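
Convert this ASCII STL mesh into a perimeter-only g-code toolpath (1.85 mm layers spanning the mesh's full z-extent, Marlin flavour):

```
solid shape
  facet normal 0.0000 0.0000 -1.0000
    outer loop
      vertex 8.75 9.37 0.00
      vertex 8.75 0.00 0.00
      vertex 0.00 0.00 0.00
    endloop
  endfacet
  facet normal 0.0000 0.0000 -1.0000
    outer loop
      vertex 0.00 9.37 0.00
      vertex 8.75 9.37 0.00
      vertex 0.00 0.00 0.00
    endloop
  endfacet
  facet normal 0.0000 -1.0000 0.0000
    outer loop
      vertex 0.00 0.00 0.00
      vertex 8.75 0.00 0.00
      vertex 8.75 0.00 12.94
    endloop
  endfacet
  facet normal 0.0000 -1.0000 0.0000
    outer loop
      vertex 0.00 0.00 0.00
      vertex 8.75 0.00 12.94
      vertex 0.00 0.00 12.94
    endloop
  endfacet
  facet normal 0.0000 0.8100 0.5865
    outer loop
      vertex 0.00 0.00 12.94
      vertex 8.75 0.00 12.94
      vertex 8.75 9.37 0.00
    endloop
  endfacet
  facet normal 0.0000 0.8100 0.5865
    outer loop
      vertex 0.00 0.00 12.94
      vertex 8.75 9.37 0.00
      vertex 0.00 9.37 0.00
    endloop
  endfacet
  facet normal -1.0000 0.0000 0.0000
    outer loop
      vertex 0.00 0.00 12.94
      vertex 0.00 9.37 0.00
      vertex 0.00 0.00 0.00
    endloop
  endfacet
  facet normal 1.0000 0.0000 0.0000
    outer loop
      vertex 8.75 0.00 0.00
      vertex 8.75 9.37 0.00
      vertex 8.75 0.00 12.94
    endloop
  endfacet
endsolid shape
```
; perimeter-only toolpath
G21 ; units = mm
G90 ; absolute positioning
G28 ; home
; layer 1
G0 Z1.85
G0 X0.00 Y0.00
G1 X8.75 Y0.00
G1 X8.75 Y8.03
G1 X0.00 Y8.03
G1 X0.00 Y0.00
; layer 2
G0 Z3.70
G0 X0.00 Y0.00
G1 X8.75 Y0.00
G1 X8.75 Y6.69
G1 X0.00 Y6.69
G1 X0.00 Y0.00
; layer 3
G0 Z5.55
G0 X0.00 Y0.00
G1 X8.75 Y0.00
G1 X8.75 Y5.35
G1 X0.00 Y5.35
G1 X0.00 Y0.00
; layer 4
G0 Z7.39
G0 X0.00 Y0.00
G1 X8.75 Y0.00
G1 X8.75 Y4.02
G1 X0.00 Y4.02
G1 X0.00 Y0.00
; layer 5
G0 Z9.24
G0 X0.00 Y0.00
G1 X8.75 Y0.00
G1 X8.75 Y2.68
G1 X0.00 Y2.68
G1 X0.00 Y0.00
; layer 6
G0 Z11.09
G0 X0.00 Y0.00
G1 X8.75 Y0.00
G1 X8.75 Y1.34
G1 X0.00 Y1.34
G1 X0.00 Y0.00
M2 ; end

The solid is a wedge (ramp): 8.75 × 9.37 mm base, rising to 12.9 mm along the y=0 edge and sloping linearly to z=0 at y=9.37. Slicing at Δz = 1.85 mm — 7 equal slices spanning the solid's height, so layer i sits at z = i·h/7 — gives 6 non-empty perimeters. Each is a 4-segment closed polygon; G0 lifts to the layer z and rapids to the start vertex, then G1 traces the edges. The cross-section shrinks linearly with z (the slice at the apex is degenerate and omitted).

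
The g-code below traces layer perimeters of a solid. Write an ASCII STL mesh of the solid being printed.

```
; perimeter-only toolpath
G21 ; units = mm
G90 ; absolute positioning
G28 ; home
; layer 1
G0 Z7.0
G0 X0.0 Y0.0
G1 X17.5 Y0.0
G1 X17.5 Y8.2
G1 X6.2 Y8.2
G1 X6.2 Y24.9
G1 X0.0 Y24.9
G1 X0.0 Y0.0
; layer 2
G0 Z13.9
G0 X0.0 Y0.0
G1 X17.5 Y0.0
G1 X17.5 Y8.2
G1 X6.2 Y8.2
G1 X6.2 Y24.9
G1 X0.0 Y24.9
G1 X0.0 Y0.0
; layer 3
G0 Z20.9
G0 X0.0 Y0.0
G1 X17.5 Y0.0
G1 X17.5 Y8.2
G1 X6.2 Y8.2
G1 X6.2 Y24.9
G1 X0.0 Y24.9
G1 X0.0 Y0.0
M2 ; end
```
solid part
  facet normal 0.0000 0.0000 -1.0000
    outer loop
      vertex 17.5 8.2 0.0
      vertex 17.5 0.0 0.0
      vertex 0.0 0.0 0.0
    endloop
  endfacet
  facet normal 0.0000 0.0000 -1.0000
    outer loop
      vertex 6.2 8.2 0.0
      vertex 17.5 8.2 0.0
      vertex 0.0 0.0 0.0
    endloop
  endfacet
  facet normal 0.0000 0.0000 -1.0000
    outer loop
      vertex 6.2 24.9 0.0
      vertex 6.2 8.2 0.0
      vertex 0.0 0.0 0.0
    endloop
  endfacet
  facet normal 0.0000 0.0000 -1.0000
    outer loop
      vertex 0.0 24.9 0.0
      vertex 6.2 24.9 0.0
      vertex 0.0 0.0 0.0
    endloop
  endfacet
  facet normal 0.0000 0.0000 1.0000
    outer loop
      vertex 0.0 0.0 20.9
      vertex 17.5 0.0 20.9
      vertex 17.5 8.2 20.9
    endloop
  endfacet
  facet normal 0.0000 0.0000 1.0000
    outer loop
      vertex 0.0 0.0 20.9
      vertex 17.5 8.2 20.9
      vertex 6.2 8.2 20.9
    endloop
  endfacet
  facet normal 0.0000 0.0000 1.0000
    outer loop
      vertex 0.0 0.0 20.9
      vertex 6.2 8.2 20.9
      vertex 6.2 24.9 20.9
    endloop
  endfacet
  facet normal 0.0000 0.0000 1.0000
    outer loop
      vertex 0.0 0.0 20.9
      vertex 6.2 24.9 20.9
      vertex 0.0 24.9 20.9
    endloop
  endfacet
  facet normal 0.0000 -1.0000 0.0000
    outer loop
      vertex 0.0 0.0 0.0
      vertex 17.5 0.0 0.0
      vertex 17.5 0.0 20.9
    endloop
  endfacet
  facet normal 0.0000 -1.0000 0.0000
    outer loop
      vertex 0.0 0.0 0.0
      vertex 17.5 0.0 20.9
      vertex 0.0 0.0 20.9
    endloop
  endfacet
  facet normal 1.0000 0.0000 0.0000
    outer loop
      vertex 17.5 0.0 0.0
      vertex 17.5 8.2 0.0
      vertex 17.5 8.2 20.9
    endloop
  endfacet
  facet normal 1.0000 0.0000 0.0000
    outer loop
      vertex 17.5 0.0 0.0
      vertex 17.5 8.2 20.9
      vertex 17.5 0.0 20.9
    endloop
  endfacet
  facet normal 0.0000 1.0000 0.0000
    outer loop
      vertex 17.5 8.2 0.0
      vertex 6.2 8.2 0.0
      vertex 6.2 8.2 20.9
    endloop
  endfacet
  facet normal 0.0000 1.0000 0.0000
    outer loop
      vertex 17.5 8.2 0.0
      vertex 6.2 8.2 20.9
      vertex 17.5 8.2 20.9
    endloop
  endfacet
  facet normal 1.0000 0.0000 0.0000
    outer loop
      vertex 6.2 8.2 0.0
      vertex 6.2 24.9 0.0
      vertex 6.2 24.9 20.9
    endloop
  endfacet
  facet normal 1.0000 0.0000 0.0000
    outer loop
      vertex 6.2 8.2 0.0
      vertex 6.2 24.9 20.9
      vertex 6.2 8.2 20.9
    endloop
  endfacet
  facet normal 0.0000 1.0000 0.0000
    outer loop
      vertex 6.2 24.9 0.0
      vertex 0.0 24.9 0.0
      vertex 0.0 24.9 20.9
    endloop
  endfacet
  facet normal 0.0000 1.0000 0.0000
    outer loop
      vertex 6.2 24.9 0.0
      vertex 0.0 24.9 20.9
      vertex 6.2 24.9 20.9
    endloop
  endfacet
  facet normal -1.0000 0.0000 0.0000
    outer loop
      vertex 0.0 24.9 0.0
      vertex 0.0 0.0 0.0
      vertex 0.0 0.0 20.9
    endloop
  endfacet
  facet normal -1.0000 0.0000 0.0000
    outer loop
      vertex 0.0 24.9 0.0
      vertex 0.0 0.0 20.9
      vertex 0.0 24.9 20.9
    endloop
  endfacet
endsolid part

The G0 Z moves step by Δz≈7.0 mm. Every layer's G1 loop is the same polygon, so the solid is a straight extrusion of it from z=0 to z≈20.9. Closing with flat bottom and top caps and triangulating gives 20 facets — an L-shaped prism: outer 17.5 × 24.9 mm, arm thicknesses ≈ 8.2 mm (horizontal) and 6.2 mm (vertical), extruded 20.9 mm in z.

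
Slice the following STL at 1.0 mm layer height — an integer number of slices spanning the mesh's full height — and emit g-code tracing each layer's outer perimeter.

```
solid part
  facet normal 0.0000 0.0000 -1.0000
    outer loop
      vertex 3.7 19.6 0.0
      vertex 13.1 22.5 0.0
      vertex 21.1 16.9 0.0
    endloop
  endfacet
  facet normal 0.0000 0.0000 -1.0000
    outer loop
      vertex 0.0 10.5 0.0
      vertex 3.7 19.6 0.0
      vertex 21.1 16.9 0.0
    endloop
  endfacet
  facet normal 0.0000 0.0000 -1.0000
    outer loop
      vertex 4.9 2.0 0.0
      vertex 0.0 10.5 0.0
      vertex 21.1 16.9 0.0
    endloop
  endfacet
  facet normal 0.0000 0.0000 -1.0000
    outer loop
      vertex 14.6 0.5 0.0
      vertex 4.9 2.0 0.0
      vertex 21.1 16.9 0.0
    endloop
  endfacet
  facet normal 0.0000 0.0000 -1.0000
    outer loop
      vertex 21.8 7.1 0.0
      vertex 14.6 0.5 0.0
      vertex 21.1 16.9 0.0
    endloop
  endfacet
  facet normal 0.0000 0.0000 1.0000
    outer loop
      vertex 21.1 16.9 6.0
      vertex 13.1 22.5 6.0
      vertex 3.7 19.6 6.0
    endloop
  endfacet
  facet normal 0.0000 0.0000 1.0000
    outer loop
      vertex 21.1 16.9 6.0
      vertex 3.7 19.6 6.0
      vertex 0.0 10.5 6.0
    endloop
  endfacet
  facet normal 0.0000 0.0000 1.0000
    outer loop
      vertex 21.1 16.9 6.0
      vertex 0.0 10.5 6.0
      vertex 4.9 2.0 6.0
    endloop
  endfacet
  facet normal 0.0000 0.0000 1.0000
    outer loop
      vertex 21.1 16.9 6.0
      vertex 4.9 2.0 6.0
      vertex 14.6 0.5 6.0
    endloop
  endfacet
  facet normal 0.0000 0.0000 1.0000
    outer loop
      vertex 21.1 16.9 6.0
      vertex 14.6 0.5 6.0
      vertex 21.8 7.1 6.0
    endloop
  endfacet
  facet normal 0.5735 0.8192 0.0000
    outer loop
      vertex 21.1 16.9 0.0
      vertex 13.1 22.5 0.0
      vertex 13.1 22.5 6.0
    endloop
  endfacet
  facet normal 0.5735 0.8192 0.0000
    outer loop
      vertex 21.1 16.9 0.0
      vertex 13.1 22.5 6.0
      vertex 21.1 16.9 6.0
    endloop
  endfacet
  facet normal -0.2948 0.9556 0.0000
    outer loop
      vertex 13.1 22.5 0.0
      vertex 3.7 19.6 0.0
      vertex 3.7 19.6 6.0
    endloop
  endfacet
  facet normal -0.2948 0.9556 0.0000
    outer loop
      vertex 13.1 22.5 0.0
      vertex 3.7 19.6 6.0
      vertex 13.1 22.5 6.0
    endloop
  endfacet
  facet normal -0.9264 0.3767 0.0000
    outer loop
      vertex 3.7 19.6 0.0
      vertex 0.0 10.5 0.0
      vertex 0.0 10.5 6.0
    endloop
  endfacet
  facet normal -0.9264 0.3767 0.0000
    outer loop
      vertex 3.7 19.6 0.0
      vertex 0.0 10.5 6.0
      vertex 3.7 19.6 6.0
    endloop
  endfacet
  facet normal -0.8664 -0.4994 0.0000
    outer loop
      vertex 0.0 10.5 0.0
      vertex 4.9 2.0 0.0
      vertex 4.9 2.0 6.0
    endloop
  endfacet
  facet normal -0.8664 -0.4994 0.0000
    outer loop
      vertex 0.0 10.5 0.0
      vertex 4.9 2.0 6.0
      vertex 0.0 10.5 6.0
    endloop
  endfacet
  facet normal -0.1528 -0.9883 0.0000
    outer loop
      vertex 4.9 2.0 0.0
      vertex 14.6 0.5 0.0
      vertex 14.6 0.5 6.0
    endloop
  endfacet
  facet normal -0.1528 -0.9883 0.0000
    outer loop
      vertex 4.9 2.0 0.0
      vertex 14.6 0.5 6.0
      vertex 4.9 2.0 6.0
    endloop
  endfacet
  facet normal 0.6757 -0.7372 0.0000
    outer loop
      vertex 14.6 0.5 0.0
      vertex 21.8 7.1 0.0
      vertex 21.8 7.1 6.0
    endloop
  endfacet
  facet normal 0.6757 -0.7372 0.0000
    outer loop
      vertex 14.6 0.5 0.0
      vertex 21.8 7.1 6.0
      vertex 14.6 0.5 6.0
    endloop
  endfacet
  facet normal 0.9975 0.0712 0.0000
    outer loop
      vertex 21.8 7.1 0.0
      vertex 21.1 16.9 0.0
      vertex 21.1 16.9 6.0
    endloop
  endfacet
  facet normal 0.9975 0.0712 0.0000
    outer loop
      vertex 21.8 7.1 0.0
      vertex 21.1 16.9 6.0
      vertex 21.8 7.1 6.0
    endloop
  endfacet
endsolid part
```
; perimeter-only toolpath
G21 ; units = mm
G90 ; absolute positioning
G28 ; home
; layer 1
G0 Z1.0
G0 X21.1 Y16.9
G1 X13.1 Y22.5
G1 X3.7 Y19.6
G1 X0.0 Y10.5
G1 X4.9 Y2.0
G1 X14.6 Y0.5
G1 X21.8 Y7.1
G1 X21.1 Y16.9
; layer 2
G0 Z2.0
G0 X21.1 Y16.9
G1 X13.1 Y22.5
G1 X3.7 Y19.6
G1 X0.0 Y10.5
G1 X4.9 Y2.0
G1 X14.6 Y0.5
G1 X21.8 Y7.1
G1 X21.1 Y16.9
; layer 3
G0 Z3.0
G0 X21.1 Y16.9
G1 X13.1 Y22.5
G1 X3.7 Y19.6
G1 X0.0 Y10.5
G1 X4.9 Y2.0
G1 X14.6 Y0.5
G1 X21.8 Y7.1
G1 X21.1 Y16.9
; layer 4
G0 Z4.0
G0 X21.1 Y16.9
G1 X13.1 Y22.5
G1 X3.7 Y19.6
G1 X0.0 Y10.5
G1 X4.9 Y2.0
G1 X14.6 Y0.5
G1 X21.8 Y7.1
G1 X21.1 Y16.9
; layer 5
G0 Z5.0
G0 X21.1 Y16.9
G1 X13.1 Y22.5
G1 X3.7 Y19.6
G1 X0.0 Y10.5
G1 X4.9 Y2.0
G1 X14.6 Y0.5
G1 X21.8 Y7.1
G1 X21.1 Y16.9
; layer 6
G0 Z6.0
G0 X21.1 Y16.9
G1 X13.1 Y22.5
G1 X3.7 Y19.6
G1 X0.0 Y10.5
G1 X4.9 Y2.0
G1 X14.6 Y0.5
G1 X21.8 Y7.1
G1 X21.1 Y16.9
M2 ; end

The solid is a regular 7-sided prism (a cylinder approximated with 7 flat sides), circumscribed radius ≈ 11.3 mm, height ≈ 6 mm. Slicing at Δz = 1.0 mm — 6 equal slices spanning the solid's height, so layer i sits at z = i·h/6 — gives 6 non-empty perimeters. Each is a 7-segment closed polygon; G0 lifts to the layer z and rapids to the start vertex, then G1 traces the edges.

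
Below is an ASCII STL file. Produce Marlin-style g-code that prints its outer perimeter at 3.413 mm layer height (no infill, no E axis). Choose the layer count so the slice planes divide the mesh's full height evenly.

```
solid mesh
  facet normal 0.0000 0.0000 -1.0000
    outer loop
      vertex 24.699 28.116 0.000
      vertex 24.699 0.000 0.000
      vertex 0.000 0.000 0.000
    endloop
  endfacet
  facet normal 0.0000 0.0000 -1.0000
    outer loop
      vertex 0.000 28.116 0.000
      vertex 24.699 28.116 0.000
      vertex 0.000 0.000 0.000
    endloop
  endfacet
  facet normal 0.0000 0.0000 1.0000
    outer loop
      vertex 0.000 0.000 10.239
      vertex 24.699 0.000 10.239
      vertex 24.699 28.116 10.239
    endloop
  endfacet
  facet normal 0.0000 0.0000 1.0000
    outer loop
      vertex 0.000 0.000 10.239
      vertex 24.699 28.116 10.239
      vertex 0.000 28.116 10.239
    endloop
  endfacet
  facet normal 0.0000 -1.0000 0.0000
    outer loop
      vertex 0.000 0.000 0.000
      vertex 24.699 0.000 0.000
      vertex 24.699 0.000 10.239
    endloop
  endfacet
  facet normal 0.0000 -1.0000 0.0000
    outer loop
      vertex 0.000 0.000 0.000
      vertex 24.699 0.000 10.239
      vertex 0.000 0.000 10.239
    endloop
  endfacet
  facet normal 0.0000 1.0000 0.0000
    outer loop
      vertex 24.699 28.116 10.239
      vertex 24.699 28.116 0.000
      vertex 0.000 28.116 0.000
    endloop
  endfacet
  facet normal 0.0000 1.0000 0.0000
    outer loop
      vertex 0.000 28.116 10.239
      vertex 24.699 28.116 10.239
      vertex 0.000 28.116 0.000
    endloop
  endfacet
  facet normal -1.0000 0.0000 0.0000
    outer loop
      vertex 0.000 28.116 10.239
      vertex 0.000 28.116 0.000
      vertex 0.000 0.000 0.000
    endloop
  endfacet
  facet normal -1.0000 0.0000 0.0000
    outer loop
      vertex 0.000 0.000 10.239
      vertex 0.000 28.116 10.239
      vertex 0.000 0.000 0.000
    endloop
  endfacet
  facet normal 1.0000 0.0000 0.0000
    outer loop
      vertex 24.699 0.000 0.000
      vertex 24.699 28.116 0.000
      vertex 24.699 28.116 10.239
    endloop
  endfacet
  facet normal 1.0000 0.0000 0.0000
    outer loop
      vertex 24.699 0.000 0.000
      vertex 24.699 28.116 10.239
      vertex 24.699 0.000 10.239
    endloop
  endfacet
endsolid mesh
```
; perimeter-only toolpath
G21 ; units = mm
G90 ; absolute positioning
G28 ; home
; layer 1
G0 Z3.413
G0 X0.000 Y0.000
G1 X24.699 Y0.000
G1 X24.699 Y28.116
G1 X0.000 Y28.116
G1 X0.000 Y0.000
; layer 2
G0 Z6.826
G0 X0.000 Y0.000
G1 X24.699 Y0.000
G1 X24.699 Y28.116
G1 X0.000 Y28.116
G1 X0.000 Y0.000
; layer 3
G0 Z10.239
G0 X0.000 Y0.000
G1 X24.699 Y0.000
G1 X24.699 Y28.116
G1 X0.000 Y28.116
G1 X0.000 Y0.000
M2 ; end

The solid is a rectangular box, roughly 24.7 × 28.1 mm footprint and 10.2 mm tall. Slicing at Δz = 3.413 mm — 3 equal slices spanning the solid's height, so layer i sits at z = i·h/3 — gives 3 non-empty perimeters. Each is a 4-segment closed polygon; G0 lifts to the layer z and rapids to the start vertex, then G1 traces the edges.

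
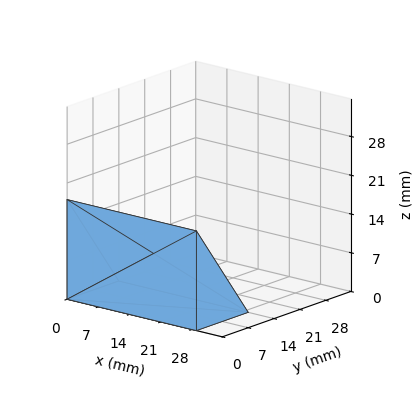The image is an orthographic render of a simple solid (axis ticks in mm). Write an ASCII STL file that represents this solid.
Reading the render: the shape is a wedge (ramp): 29 × 14 mm base, rising to 18 mm along the y=0 edge and sloping linearly to z=0 at y=14 (dimensions read to the nearest mm from the axis ticks). For the STL, each face is triangulated and given an outward normal.

solid part
  facet normal 0.0000 0.0000 -1.0000
    outer loop
      vertex 29.0 14.0 0.0
      vertex 29.0 0.0 0.0
      vertex 0.0 0.0 0.0
    endloop
  endfacet
  facet normal 0.0000 0.0000 -1.0000
    outer loop
      vertex 0.0 14.0 0.0
      vertex 29.0 14.0 0.0
      vertex 0.0 0.0 0.0
    endloop
  endfacet
  facet normal 0.0000 -1.0000 0.0000
    outer loop
      vertex 0.0 0.0 0.0
      vertex 29.0 0.0 0.0
      vertex 29.0 0.0 18.0
    endloop
  endfacet
  facet normal 0.0000 -1.0000 0.0000
    outer loop
      vertex 0.0 0.0 0.0
      vertex 29.0 0.0 18.0
      vertex 0.0 0.0 18.0
    endloop
  endfacet
  facet normal 0.0000 0.7894 0.6139
    outer loop
      vertex 0.0 0.0 18.0
      vertex 29.0 0.0 18.0
      vertex 29.0 14.0 0.0
    endloop
  endfacet
  facet normal 0.0000 0.7894 0.6139
    outer loop
      vertex 0.0 0.0 18.0
      vertex 29.0 14.0 0.0
      vertex 0.0 14.0 0.0
    endloop
  endfacet
  facet normal -1.0000 0.0000 0.0000
    outer loop
      vertex 0.0 0.0 18.0
      vertex 0.0 14.0 0.0
      vertex 0.0 0.0 0.0
    endloop
  endfacet
  facet normal 1.0000 0.0000 0.0000
    outer loop
      vertex 29.0 0.0 0.0
      vertex 29.0 14.0 0.0
      vertex 29.0 0.0 18.0
    endloop
  endfacet
endsolid part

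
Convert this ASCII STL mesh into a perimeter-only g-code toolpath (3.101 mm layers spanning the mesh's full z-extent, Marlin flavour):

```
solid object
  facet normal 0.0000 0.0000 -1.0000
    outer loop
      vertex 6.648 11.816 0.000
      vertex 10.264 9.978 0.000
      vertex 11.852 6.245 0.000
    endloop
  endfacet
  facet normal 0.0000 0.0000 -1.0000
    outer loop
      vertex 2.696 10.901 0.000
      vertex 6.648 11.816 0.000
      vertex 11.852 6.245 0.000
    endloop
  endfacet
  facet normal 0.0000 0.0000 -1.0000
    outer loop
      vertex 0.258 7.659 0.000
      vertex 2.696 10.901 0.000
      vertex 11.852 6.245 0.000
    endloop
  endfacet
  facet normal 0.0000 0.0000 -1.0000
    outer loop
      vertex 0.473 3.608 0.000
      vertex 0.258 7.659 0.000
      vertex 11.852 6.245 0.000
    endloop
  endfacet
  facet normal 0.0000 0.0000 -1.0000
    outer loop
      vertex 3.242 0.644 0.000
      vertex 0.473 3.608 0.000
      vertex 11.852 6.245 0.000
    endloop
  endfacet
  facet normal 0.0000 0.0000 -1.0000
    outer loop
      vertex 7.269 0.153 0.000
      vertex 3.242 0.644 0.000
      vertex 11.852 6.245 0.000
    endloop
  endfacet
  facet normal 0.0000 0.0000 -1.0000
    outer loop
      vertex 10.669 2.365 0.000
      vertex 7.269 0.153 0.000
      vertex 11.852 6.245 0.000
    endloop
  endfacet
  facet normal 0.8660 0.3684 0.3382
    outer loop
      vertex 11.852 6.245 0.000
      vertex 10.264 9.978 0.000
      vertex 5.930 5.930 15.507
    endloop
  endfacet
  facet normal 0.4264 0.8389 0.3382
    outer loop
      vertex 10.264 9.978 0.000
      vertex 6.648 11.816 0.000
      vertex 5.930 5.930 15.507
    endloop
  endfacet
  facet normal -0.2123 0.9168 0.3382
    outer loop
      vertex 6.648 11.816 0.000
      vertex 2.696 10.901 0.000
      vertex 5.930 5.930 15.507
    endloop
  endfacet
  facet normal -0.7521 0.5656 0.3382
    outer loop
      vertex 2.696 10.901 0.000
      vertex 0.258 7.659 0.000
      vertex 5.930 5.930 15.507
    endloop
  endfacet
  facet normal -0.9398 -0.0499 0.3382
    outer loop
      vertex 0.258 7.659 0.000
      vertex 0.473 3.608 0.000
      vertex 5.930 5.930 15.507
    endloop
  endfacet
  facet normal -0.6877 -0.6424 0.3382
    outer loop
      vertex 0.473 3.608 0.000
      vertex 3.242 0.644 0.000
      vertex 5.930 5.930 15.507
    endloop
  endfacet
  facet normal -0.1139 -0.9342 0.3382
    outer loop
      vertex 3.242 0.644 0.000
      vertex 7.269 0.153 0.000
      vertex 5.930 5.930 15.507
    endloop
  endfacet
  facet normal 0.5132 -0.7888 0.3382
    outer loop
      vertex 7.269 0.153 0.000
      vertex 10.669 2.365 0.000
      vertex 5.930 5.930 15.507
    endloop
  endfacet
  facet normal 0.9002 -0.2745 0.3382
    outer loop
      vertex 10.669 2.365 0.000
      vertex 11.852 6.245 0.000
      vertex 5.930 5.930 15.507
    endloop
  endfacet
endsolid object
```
; perimeter-only toolpath
G21 ; units = mm
G90 ; absolute positioning
G28 ; home
; layer 1
G0 Z3.101
G0 X10.668 Y6.182
G1 X9.397 Y9.168
G1 X6.504 Y10.639
G1 X3.343 Y9.907
G1 X1.392 Y7.313
G1 X1.564 Y4.072
G1 X3.780 Y1.701
G1 X7.001 Y1.308
G1 X9.721 Y3.078
G1 X10.668 Y6.182
; layer 2
G0 Z6.203
G0 X9.483 Y6.119
G1 X8.530 Y8.359
G1 X6.361 Y9.462
G1 X3.990 Y8.913
G1 X2.527 Y6.967
G1 X2.656 Y4.537
G1 X4.317 Y2.758
G1 X6.733 Y2.464
G1 X8.773 Y3.791
G1 X9.483 Y6.119
; layer 3
G0 Z9.304
G0 X8.299 Y6.056
G1 X7.664 Y7.549
G1 X6.217 Y8.284
G1 X4.636 Y7.918
G1 X3.661 Y6.622
G1 X3.747 Y5.001
G1 X4.855 Y3.816
G1 X6.466 Y3.619
G1 X7.826 Y4.504
G1 X8.299 Y6.056
; layer 4
G0 Z12.406
G0 X7.114 Y5.993
G1 X6.797 Y6.740
G1 X6.074 Y7.107
G1 X5.283 Y6.924
G1 X4.796 Y6.276
G1 X4.839 Y5.466
G1 X5.392 Y4.873
G1 X6.198 Y4.775
G1 X6.878 Y5.217
G1 X7.114 Y5.993
M2 ; end

The solid is a regular 9-sided pyramid, base circumscribed radius ≈ 5.93 mm, apex at z ≈ 15.5 mm. Slicing at Δz = 3.101 mm — 5 equal slices spanning the solid's height, so layer i sits at z = i·h/5 — gives 4 non-empty perimeters. Each is a 9-segment closed polygon; G0 lifts to the layer z and rapids to the start vertex, then G1 traces the edges. The cross-section shrinks linearly with z (the slice at the apex is degenerate and omitted).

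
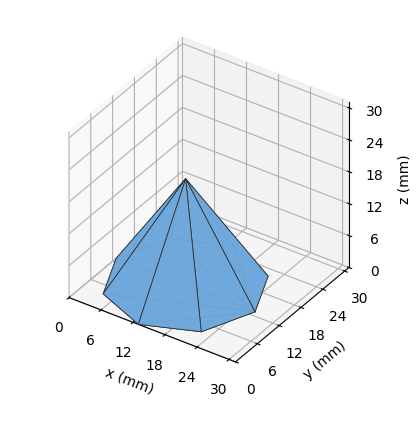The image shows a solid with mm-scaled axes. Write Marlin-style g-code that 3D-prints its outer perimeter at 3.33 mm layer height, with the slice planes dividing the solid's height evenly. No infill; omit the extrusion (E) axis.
Reading the render: the shape is a regular 8-sided pyramid, base circumscribed radius ≈ 13 mm, apex at z ≈ 20 mm (dimensions read to the nearest mm from the axis ticks). For the g-code, the solid's height is divided into equal slices at the stated Δz and each level perimeter traced with G1 moves after a G0 lift.

; perimeter-only toolpath
G21 ; units = mm
G90 ; absolute positioning
G28 ; home
; layer 1
G0 Z3.33
G0 X23.83 Y13.00
G1 X20.66 Y20.66
G1 X13.00 Y23.83
G1 X5.34 Y20.66
G1 X2.17 Y13.00
G1 X5.34 Y5.34
G1 X13.00 Y2.17
G1 X20.66 Y5.34
G1 X23.83 Y13.00
; layer 2
G0 Z6.67
G0 X21.67 Y13.00
G1 X19.13 Y19.13
G1 X13.00 Y21.67
G1 X6.87 Y19.13
G1 X4.33 Y13.00
G1 X6.87 Y6.87
G1 X13.00 Y4.33
G1 X19.13 Y6.87
G1 X21.67 Y13.00
; layer 3
G0 Z10.00
G0 X19.50 Y13.00
G1 X17.59 Y17.59
G1 X13.00 Y19.50
G1 X8.40 Y17.59
G1 X6.50 Y13.00
G1 X8.40 Y8.40
G1 X13.00 Y6.50
G1 X17.59 Y8.40
G1 X19.50 Y13.00
; layer 4
G0 Z13.33
G0 X17.33 Y13.00
G1 X16.06 Y16.06
G1 X13.00 Y17.33
G1 X9.94 Y16.06
G1 X8.67 Y13.00
G1 X9.94 Y9.94
G1 X13.00 Y8.67
G1 X16.06 Y9.94
G1 X17.33 Y13.00
; layer 5
G0 Z16.67
G0 X15.17 Y13.00
G1 X14.53 Y14.53
G1 X13.00 Y15.17
G1 X11.47 Y14.53
G1 X10.83 Y13.00
G1 X11.47 Y11.47
G1 X13.00 Y10.83
G1 X14.53 Y11.47
G1 X15.17 Y13.00
M2 ; end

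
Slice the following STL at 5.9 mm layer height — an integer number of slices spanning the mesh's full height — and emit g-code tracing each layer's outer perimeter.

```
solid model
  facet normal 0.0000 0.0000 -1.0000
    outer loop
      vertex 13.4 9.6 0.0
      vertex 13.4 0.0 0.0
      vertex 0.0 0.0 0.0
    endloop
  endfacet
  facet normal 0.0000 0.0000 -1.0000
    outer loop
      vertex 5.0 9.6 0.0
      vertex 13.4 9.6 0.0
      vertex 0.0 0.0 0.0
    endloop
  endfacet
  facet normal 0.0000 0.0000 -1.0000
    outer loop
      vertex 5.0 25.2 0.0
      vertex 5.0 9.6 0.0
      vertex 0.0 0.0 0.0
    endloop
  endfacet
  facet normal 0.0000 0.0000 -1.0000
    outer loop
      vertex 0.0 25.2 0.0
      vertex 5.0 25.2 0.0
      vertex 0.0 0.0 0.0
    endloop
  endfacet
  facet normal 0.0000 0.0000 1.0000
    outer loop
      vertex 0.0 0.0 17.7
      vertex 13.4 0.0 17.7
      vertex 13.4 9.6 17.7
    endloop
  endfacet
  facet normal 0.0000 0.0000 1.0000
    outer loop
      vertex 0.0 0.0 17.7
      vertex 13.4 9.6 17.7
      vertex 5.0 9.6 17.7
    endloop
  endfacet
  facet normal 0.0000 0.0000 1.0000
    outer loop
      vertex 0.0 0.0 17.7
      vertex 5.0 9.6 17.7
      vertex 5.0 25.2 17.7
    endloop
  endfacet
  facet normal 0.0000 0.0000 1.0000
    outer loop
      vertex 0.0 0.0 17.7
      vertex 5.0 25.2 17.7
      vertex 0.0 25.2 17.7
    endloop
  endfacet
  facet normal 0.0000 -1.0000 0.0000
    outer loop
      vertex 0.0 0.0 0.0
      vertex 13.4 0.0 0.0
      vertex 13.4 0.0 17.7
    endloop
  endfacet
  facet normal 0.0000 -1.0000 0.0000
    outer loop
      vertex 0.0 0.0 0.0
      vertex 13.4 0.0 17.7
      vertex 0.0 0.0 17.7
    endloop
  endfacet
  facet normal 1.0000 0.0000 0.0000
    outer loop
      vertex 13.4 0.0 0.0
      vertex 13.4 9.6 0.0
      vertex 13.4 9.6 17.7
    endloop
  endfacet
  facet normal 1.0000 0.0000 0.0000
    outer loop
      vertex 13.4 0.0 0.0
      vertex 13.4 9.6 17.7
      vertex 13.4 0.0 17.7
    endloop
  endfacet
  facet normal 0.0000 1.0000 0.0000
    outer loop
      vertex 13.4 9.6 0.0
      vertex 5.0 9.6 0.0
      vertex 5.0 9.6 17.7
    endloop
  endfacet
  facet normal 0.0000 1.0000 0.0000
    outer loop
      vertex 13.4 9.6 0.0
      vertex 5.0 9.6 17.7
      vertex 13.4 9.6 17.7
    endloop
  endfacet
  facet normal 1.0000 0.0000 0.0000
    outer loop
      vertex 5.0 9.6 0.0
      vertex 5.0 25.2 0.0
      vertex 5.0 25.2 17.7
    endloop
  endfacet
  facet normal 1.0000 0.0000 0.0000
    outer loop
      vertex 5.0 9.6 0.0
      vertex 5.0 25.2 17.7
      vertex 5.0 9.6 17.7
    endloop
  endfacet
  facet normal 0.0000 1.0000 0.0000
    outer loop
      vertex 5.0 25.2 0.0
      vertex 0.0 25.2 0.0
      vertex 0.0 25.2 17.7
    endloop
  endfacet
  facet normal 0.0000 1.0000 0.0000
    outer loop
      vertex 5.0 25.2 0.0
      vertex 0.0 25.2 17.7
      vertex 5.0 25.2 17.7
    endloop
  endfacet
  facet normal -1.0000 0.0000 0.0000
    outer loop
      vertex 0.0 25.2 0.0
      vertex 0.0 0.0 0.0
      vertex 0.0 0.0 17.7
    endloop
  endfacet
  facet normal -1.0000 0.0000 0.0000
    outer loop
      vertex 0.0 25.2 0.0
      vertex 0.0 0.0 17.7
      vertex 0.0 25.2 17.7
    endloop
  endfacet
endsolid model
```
; perimeter-only toolpath
G21 ; units = mm
G90 ; absolute positioning
G28 ; home
; layer 1
G0 Z5.9
G0 X0.0 Y0.0
G1 X13.4 Y0.0
G1 X13.4 Y9.6
G1 X5.0 Y9.6
G1 X5.0 Y25.2
G1 X0.0 Y25.2
G1 X0.0 Y0.0
; layer 2
G0 Z11.8
G0 X0.0 Y0.0
G1 X13.4 Y0.0
G1 X13.4 Y9.6
G1 X5.0 Y9.6
G1 X5.0 Y25.2
G1 X0.0 Y25.2
G1 X0.0 Y0.0
; layer 3
G0 Z17.7
G0 X0.0 Y0.0
G1 X13.4 Y0.0
G1 X13.4 Y9.6
G1 X5.0 Y9.6
G1 X5.0 Y25.2
G1 X0.0 Y25.2
G1 X0.0 Y0.0
M2 ; end

The solid is an L-shaped prism: outer 13.4 × 25.2 mm, arm thicknesses ≈ 9.6 mm (horizontal) and 5 mm (vertical), extruded 17.7 mm in z. Slicing at Δz = 5.9 mm — 3 equal slices spanning the solid's height, so layer i sits at z = i·h/3 — gives 3 non-empty perimeters. Each is a 6-segment closed polygon; G0 lifts to the layer z and rapids to the start vertex, then G1 traces the edges.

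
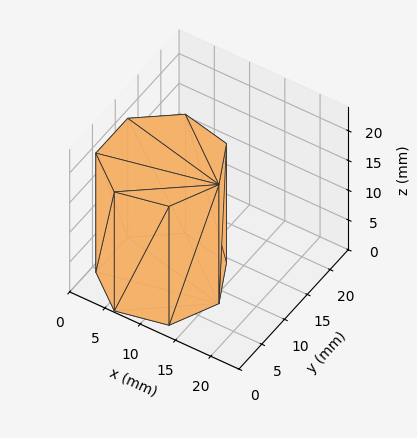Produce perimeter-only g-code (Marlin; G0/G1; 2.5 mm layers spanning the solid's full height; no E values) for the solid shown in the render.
Reading the render: the shape is a regular 7-sided prism (a cylinder approximated with 7 flat sides), circumscribed radius ≈ 8 mm, height ≈ 20 mm (dimensions read to the nearest mm from the axis ticks). For the g-code, the solid's height is divided into equal slices at the stated Δz and each level perimeter traced with G1 moves after a G0 lift.

; perimeter-only toolpath
G21 ; units = mm
G90 ; absolute positioning
G28 ; home
; layer 1
G0 Z2.5
G0 X16.0 Y8.0
G1 X13.0 Y14.3
G1 X6.2 Y15.8
G1 X0.8 Y11.5
G1 X0.8 Y4.5
G1 X6.2 Y0.2
G1 X13.0 Y1.7
G1 X16.0 Y8.0
; layer 2
G0 Z5.0
G0 X16.0 Y8.0
G1 X13.0 Y14.3
G1 X6.2 Y15.8
G1 X0.8 Y11.5
G1 X0.8 Y4.5
G1 X6.2 Y0.2
G1 X13.0 Y1.7
G1 X16.0 Y8.0
; layer 3
G0 Z7.5
G0 X16.0 Y8.0
G1 X13.0 Y14.3
G1 X6.2 Y15.8
G1 X0.8 Y11.5
G1 X0.8 Y4.5
G1 X6.2 Y0.2
G1 X13.0 Y1.7
G1 X16.0 Y8.0
; layer 4
G0 Z10.0
G0 X16.0 Y8.0
G1 X13.0 Y14.3
G1 X6.2 Y15.8
G1 X0.8 Y11.5
G1 X0.8 Y4.5
G1 X6.2 Y0.2
G1 X13.0 Y1.7
G1 X16.0 Y8.0
; layer 5
G0 Z12.5
G0 X16.0 Y8.0
G1 X13.0 Y14.3
G1 X6.2 Y15.8
G1 X0.8 Y11.5
G1 X0.8 Y4.5
G1 X6.2 Y0.2
G1 X13.0 Y1.7
G1 X16.0 Y8.0
; layer 6
G0 Z15.0
G0 X16.0 Y8.0
G1 X13.0 Y14.3
G1 X6.2 Y15.8
G1 X0.8 Y11.5
G1 X0.8 Y4.5
G1 X6.2 Y0.2
G1 X13.0 Y1.7
G1 X16.0 Y8.0
; layer 7
G0 Z17.5
G0 X16.0 Y8.0
G1 X13.0 Y14.3
G1 X6.2 Y15.8
G1 X0.8 Y11.5
G1 X0.8 Y4.5
G1 X6.2 Y0.2
G1 X13.0 Y1.7
G1 X16.0 Y8.0
; layer 8
G0 Z20.0
G0 X16.0 Y8.0
G1 X13.0 Y14.3
G1 X6.2 Y15.8
G1 X0.8 Y11.5
G1 X0.8 Y4.5
G1 X6.2 Y0.2
G1 X13.0 Y1.7
G1 X16.0 Y8.0
M2 ; end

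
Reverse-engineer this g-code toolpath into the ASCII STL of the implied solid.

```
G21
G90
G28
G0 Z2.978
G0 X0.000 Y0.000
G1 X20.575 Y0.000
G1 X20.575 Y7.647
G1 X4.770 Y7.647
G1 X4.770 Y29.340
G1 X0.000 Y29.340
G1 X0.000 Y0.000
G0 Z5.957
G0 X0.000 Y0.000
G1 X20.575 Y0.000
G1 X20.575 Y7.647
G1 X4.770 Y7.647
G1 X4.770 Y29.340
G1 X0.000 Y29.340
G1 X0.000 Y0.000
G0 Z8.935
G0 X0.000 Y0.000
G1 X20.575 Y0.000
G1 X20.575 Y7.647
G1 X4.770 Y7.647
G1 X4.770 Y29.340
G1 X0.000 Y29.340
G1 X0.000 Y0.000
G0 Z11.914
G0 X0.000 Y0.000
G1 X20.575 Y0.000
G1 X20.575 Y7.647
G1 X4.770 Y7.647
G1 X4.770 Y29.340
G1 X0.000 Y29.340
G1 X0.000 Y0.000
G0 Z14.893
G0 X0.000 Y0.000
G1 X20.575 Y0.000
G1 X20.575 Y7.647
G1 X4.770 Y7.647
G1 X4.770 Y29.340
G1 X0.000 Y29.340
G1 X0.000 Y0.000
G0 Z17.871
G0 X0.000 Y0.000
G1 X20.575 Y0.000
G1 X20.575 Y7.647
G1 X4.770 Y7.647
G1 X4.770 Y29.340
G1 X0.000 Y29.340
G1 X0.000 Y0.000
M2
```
solid part
  facet normal 0.0000 0.0000 -1.0000
    outer loop
      vertex 20.575 7.647 0.000
      vertex 20.575 0.000 0.000
      vertex 0.000 0.000 0.000
    endloop
  endfacet
  facet normal 0.0000 0.0000 -1.0000
    outer loop
      vertex 4.770 7.647 0.000
      vertex 20.575 7.647 0.000
      vertex 0.000 0.000 0.000
    endloop
  endfacet
  facet normal 0.0000 0.0000 -1.0000
    outer loop
      vertex 4.770 29.340 0.000
      vertex 4.770 7.647 0.000
      vertex 0.000 0.000 0.000
    endloop
  endfacet
  facet normal 0.0000 0.0000 -1.0000
    outer loop
      vertex 0.000 29.340 0.000
      vertex 4.770 29.340 0.000
      vertex 0.000 0.000 0.000
    endloop
  endfacet
  facet normal 0.0000 0.0000 1.0000
    outer loop
      vertex 0.000 0.000 17.871
      vertex 20.575 0.000 17.871
      vertex 20.575 7.647 17.871
    endloop
  endfacet
  facet normal 0.0000 0.0000 1.0000
    outer loop
      vertex 0.000 0.000 17.871
      vertex 20.575 7.647 17.871
      vertex 4.770 7.647 17.871
    endloop
  endfacet
  facet normal 0.0000 0.0000 1.0000
    outer loop
      vertex 0.000 0.000 17.871
      vertex 4.770 7.647 17.871
      vertex 4.770 29.340 17.871
    endloop
  endfacet
  facet normal 0.0000 0.0000 1.0000
    outer loop
      vertex 0.000 0.000 17.871
      vertex 4.770 29.340 17.871
      vertex 0.000 29.340 17.871
    endloop
  endfacet
  facet normal 0.0000 -1.0000 0.0000
    outer loop
      vertex 0.000 0.000 0.000
      vertex 20.575 0.000 0.000
      vertex 20.575 0.000 17.871
    endloop
  endfacet
  facet normal 0.0000 -1.0000 0.0000
    outer loop
      vertex 0.000 0.000 0.000
      vertex 20.575 0.000 17.871
      vertex 0.000 0.000 17.871
    endloop
  endfacet
  facet normal 1.0000 0.0000 0.0000
    outer loop
      vertex 20.575 0.000 0.000
      vertex 20.575 7.647 0.000
      vertex 20.575 7.647 17.871
    endloop
  endfacet
  facet normal 1.0000 0.0000 0.0000
    outer loop
      vertex 20.575 0.000 0.000
      vertex 20.575 7.647 17.871
      vertex 20.575 0.000 17.871
    endloop
  endfacet
  facet normal 0.0000 1.0000 0.0000
    outer loop
      vertex 20.575 7.647 0.000
      vertex 4.770 7.647 0.000
      vertex 4.770 7.647 17.871
    endloop
  endfacet
  facet normal 0.0000 1.0000 0.0000
    outer loop
      vertex 20.575 7.647 0.000
      vertex 4.770 7.647 17.871
      vertex 20.575 7.647 17.871
    endloop
  endfacet
  facet normal 1.0000 0.0000 0.0000
    outer loop
      vertex 4.770 7.647 0.000
      vertex 4.770 29.340 0.000
      vertex 4.770 29.340 17.871
    endloop
  endfacet
  facet normal 1.0000 0.0000 0.0000
    outer loop
      vertex 4.770 7.647 0.000
      vertex 4.770 29.340 17.871
      vertex 4.770 7.647 17.871
    endloop
  endfacet
  facet normal 0.0000 1.0000 0.0000
    outer loop
      vertex 4.770 29.340 0.000
      vertex 0.000 29.340 0.000
      vertex 0.000 29.340 17.871
    endloop
  endfacet
  facet normal 0.0000 1.0000 0.0000
    outer loop
      vertex 4.770 29.340 0.000
      vertex 0.000 29.340 17.871
      vertex 4.770 29.340 17.871
    endloop
  endfacet
  facet normal -1.0000 0.0000 0.0000
    outer loop
      vertex 0.000 29.340 0.000
      vertex 0.000 0.000 0.000
      vertex 0.000 0.000 17.871
    endloop
  endfacet
  facet normal -1.0000 0.0000 0.0000
    outer loop
      vertex 0.000 29.340 0.000
      vertex 0.000 0.000 17.871
      vertex 0.000 29.340 17.871
    endloop
  endfacet
endsolid part

The G0 Z moves step by Δz≈2.978 mm. Every layer's G1 loop is the same polygon, so the solid is a straight extrusion of it from z=0 to z≈17.9. Closing with flat bottom and top caps and triangulating gives 20 facets — an L-shaped prism: outer 20.6 × 29.3 mm, arm thicknesses ≈ 7.65 mm (horizontal) and 4.77 mm (vertical), extruded 17.9 mm in z.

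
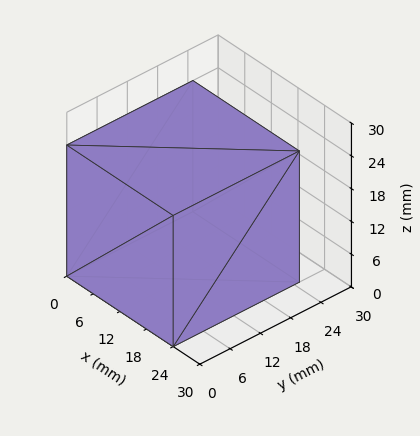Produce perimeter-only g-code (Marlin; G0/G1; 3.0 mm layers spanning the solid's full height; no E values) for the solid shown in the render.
Reading the render: the shape is a rectangular box, roughly 24 × 25 mm footprint and 24 mm tall (dimensions read to the nearest mm from the axis ticks). For the g-code, the solid's height is divided into equal slices at the stated Δz and each level perimeter traced with G1 moves after a G0 lift.

; perimeter-only toolpath
G21 ; units = mm
G90 ; absolute positioning
G28 ; home
; layer 1
G0 Z3.0
G0 X0.0 Y0.0
G1 X24.0 Y0.0
G1 X24.0 Y25.0
G1 X0.0 Y25.0
G1 X0.0 Y0.0
; layer 2
G0 Z6.0
G0 X0.0 Y0.0
G1 X24.0 Y0.0
G1 X24.0 Y25.0
G1 X0.0 Y25.0
G1 X0.0 Y0.0
; layer 3
G0 Z9.0
G0 X0.0 Y0.0
G1 X24.0 Y0.0
G1 X24.0 Y25.0
G1 X0.0 Y25.0
G1 X0.0 Y0.0
; layer 4
G0 Z12.0
G0 X0.0 Y0.0
G1 X24.0 Y0.0
G1 X24.0 Y25.0
G1 X0.0 Y25.0
G1 X0.0 Y0.0
; layer 5
G0 Z15.0
G0 X0.0 Y0.0
G1 X24.0 Y0.0
G1 X24.0 Y25.0
G1 X0.0 Y25.0
G1 X0.0 Y0.0
; layer 6
G0 Z18.0
G0 X0.0 Y0.0
G1 X24.0 Y0.0
G1 X24.0 Y25.0
G1 X0.0 Y25.0
G1 X0.0 Y0.0
; layer 7
G0 Z21.0
G0 X0.0 Y0.0
G1 X24.0 Y0.0
G1 X24.0 Y25.0
G1 X0.0 Y25.0
G1 X0.0 Y0.0
; layer 8
G0 Z24.0
G0 X0.0 Y0.0
G1 X24.0 Y0.0
G1 X24.0 Y25.0
G1 X0.0 Y25.0
G1 X0.0 Y0.0
M2 ; end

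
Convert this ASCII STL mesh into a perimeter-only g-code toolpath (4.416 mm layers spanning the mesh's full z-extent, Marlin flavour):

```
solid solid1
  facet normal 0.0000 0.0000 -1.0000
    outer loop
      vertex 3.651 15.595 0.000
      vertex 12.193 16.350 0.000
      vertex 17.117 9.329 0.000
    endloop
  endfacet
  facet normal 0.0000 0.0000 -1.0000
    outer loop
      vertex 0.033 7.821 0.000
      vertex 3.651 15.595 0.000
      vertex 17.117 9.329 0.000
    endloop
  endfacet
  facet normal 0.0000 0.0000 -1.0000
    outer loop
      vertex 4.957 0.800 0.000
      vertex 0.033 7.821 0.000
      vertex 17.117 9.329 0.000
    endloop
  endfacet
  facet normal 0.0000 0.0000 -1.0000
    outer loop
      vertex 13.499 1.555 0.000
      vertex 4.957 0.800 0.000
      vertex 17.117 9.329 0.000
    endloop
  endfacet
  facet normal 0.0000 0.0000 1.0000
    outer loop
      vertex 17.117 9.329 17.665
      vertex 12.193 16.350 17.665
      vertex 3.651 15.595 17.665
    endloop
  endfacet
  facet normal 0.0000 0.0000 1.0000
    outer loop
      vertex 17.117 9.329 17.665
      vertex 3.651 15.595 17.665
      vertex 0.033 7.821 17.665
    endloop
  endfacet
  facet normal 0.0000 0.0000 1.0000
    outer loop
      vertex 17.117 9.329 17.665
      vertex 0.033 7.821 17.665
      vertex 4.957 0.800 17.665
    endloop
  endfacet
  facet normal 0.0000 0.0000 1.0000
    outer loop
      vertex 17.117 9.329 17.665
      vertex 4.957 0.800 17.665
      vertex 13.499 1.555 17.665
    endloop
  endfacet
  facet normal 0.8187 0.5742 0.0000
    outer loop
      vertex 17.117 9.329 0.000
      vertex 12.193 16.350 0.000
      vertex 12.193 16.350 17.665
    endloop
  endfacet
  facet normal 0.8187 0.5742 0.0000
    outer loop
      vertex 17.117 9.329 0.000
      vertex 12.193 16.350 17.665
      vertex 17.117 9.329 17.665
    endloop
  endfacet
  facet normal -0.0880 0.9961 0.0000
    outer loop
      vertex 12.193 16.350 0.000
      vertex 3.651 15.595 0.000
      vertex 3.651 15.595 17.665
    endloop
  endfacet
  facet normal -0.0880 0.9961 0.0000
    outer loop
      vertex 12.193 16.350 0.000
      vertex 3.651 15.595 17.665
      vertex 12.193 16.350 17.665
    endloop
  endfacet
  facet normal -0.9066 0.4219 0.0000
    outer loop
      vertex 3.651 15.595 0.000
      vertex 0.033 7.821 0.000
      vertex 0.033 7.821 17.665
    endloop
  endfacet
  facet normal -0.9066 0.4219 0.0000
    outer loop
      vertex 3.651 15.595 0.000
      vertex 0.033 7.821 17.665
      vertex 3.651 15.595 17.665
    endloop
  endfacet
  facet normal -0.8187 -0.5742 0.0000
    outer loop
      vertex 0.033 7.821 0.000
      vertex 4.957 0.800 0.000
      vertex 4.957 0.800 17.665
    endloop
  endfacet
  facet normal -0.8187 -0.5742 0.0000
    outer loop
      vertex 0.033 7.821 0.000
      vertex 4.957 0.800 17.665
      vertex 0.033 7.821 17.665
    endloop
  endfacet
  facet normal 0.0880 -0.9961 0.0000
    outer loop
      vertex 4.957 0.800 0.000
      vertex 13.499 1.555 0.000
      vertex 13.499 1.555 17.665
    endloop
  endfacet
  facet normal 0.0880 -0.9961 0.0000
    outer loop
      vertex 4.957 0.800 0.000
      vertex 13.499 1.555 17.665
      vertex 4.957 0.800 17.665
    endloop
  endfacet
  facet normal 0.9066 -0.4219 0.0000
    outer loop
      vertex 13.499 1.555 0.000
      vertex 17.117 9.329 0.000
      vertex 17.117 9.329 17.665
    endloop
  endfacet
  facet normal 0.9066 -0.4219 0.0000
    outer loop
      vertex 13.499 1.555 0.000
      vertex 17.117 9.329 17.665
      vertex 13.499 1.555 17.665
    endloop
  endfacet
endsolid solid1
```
; perimeter-only toolpath
G21 ; units = mm
G90 ; absolute positioning
G28 ; home
; layer 1
G0 Z4.416
G0 X17.117 Y9.329
G1 X12.193 Y16.350
G1 X3.651 Y15.595
G1 X0.033 Y7.821
G1 X4.957 Y0.800
G1 X13.499 Y1.555
G1 X17.117 Y9.329
; layer 2
G0 Z8.832
G0 X17.117 Y9.329
G1 X12.193 Y16.350
G1 X3.651 Y15.595
G1 X0.033 Y7.821
G1 X4.957 Y0.800
G1 X13.499 Y1.555
G1 X17.117 Y9.329
; layer 3
G0 Z13.249
G0 X17.117 Y9.329
G1 X12.193 Y16.350
G1 X3.651 Y15.595
G1 X0.033 Y7.821
G1 X4.957 Y0.800
G1 X13.499 Y1.555
G1 X17.117 Y9.329
; layer 4
G0 Z17.665
G0 X17.117 Y9.329
G1 X12.193 Y16.350
G1 X3.651 Y15.595
G1 X0.033 Y7.821
G1 X4.957 Y0.800
G1 X13.499 Y1.555
G1 X17.117 Y9.329
M2 ; end

The solid is a regular 6-sided prism (a cylinder approximated with 6 flat sides), circumscribed radius ≈ 8.57 mm, height ≈ 17.7 mm. Slicing at Δz = 4.416 mm — 4 equal slices spanning the solid's height, so layer i sits at z = i·h/4 — gives 4 non-empty perimeters. Each is a 6-segment closed polygon; G0 lifts to the layer z and rapids to the start vertex, then G1 traces the edges.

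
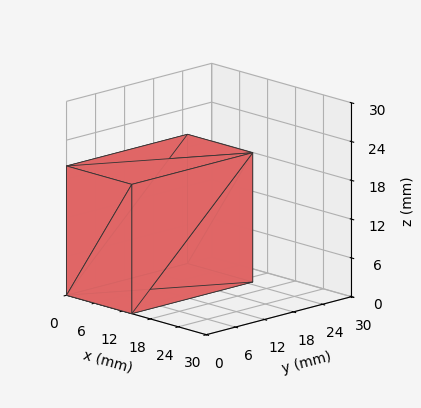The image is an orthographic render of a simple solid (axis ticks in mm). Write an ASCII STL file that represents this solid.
Reading the render: the shape is a rectangular box, roughly 14 × 25 mm footprint and 20 mm tall (dimensions read to the nearest mm from the axis ticks). For the STL, each face is triangulated and given an outward normal.

solid part
  facet normal 0.0000 0.0000 -1.0000
    outer loop
      vertex 14.000 25.000 0.000
      vertex 14.000 0.000 0.000
      vertex 0.000 0.000 0.000
    endloop
  endfacet
  facet normal 0.0000 0.0000 -1.0000
    outer loop
      vertex 0.000 25.000 0.000
      vertex 14.000 25.000 0.000
      vertex 0.000 0.000 0.000
    endloop
  endfacet
  facet normal 0.0000 0.0000 1.0000
    outer loop
      vertex 0.000 0.000 20.000
      vertex 14.000 0.000 20.000
      vertex 14.000 25.000 20.000
    endloop
  endfacet
  facet normal 0.0000 0.0000 1.0000
    outer loop
      vertex 0.000 0.000 20.000
      vertex 14.000 25.000 20.000
      vertex 0.000 25.000 20.000
    endloop
  endfacet
  facet normal 0.0000 -1.0000 0.0000
    outer loop
      vertex 0.000 0.000 0.000
      vertex 14.000 0.000 0.000
      vertex 14.000 0.000 20.000
    endloop
  endfacet
  facet normal 0.0000 -1.0000 0.0000
    outer loop
      vertex 0.000 0.000 0.000
      vertex 14.000 0.000 20.000
      vertex 0.000 0.000 20.000
    endloop
  endfacet
  facet normal 0.0000 1.0000 0.0000
    outer loop
      vertex 14.000 25.000 20.000
      vertex 14.000 25.000 0.000
      vertex 0.000 25.000 0.000
    endloop
  endfacet
  facet normal 0.0000 1.0000 0.0000
    outer loop
      vertex 0.000 25.000 20.000
      vertex 14.000 25.000 20.000
      vertex 0.000 25.000 0.000
    endloop
  endfacet
  facet normal -1.0000 0.0000 0.0000
    outer loop
      vertex 0.000 25.000 20.000
      vertex 0.000 25.000 0.000
      vertex 0.000 0.000 0.000
    endloop
  endfacet
  facet normal -1.0000 0.0000 0.0000
    outer loop
      vertex 0.000 0.000 20.000
      vertex 0.000 25.000 20.000
      vertex 0.000 0.000 0.000
    endloop
  endfacet
  facet normal 1.0000 0.0000 0.0000
    outer loop
      vertex 14.000 0.000 0.000
      vertex 14.000 25.000 0.000
      vertex 14.000 25.000 20.000
    endloop
  endfacet
  facet normal 1.0000 0.0000 0.0000
    outer loop
      vertex 14.000 0.000 0.000
      vertex 14.000 25.000 20.000
      vertex 14.000 0.000 20.000
    endloop
  endfacet
endsolid part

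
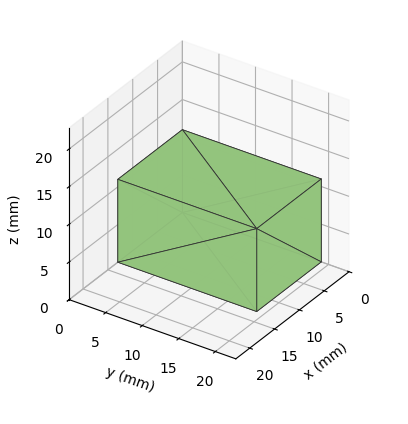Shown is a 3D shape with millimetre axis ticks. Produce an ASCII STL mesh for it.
Reading the render: the shape is a rectangular box, roughly 13 × 19 mm footprint and 11 mm tall (dimensions read to the nearest mm from the axis ticks). For the STL, each face is triangulated and given an outward normal.

solid part
  facet normal 0.0000 0.0000 -1.0000
    outer loop
      vertex 13.0 19.0 0.0
      vertex 13.0 0.0 0.0
      vertex 0.0 0.0 0.0
    endloop
  endfacet
  facet normal 0.0000 0.0000 -1.0000
    outer loop
      vertex 0.0 19.0 0.0
      vertex 13.0 19.0 0.0
      vertex 0.0 0.0 0.0
    endloop
  endfacet
  facet normal 0.0000 0.0000 1.0000
    outer loop
      vertex 0.0 0.0 11.0
      vertex 13.0 0.0 11.0
      vertex 13.0 19.0 11.0
    endloop
  endfacet
  facet normal 0.0000 0.0000 1.0000
    outer loop
      vertex 0.0 0.0 11.0
      vertex 13.0 19.0 11.0
      vertex 0.0 19.0 11.0
    endloop
  endfacet
  facet normal 0.0000 -1.0000 0.0000
    outer loop
      vertex 0.0 0.0 0.0
      vertex 13.0 0.0 0.0
      vertex 13.0 0.0 11.0
    endloop
  endfacet
  facet normal 0.0000 -1.0000 0.0000
    outer loop
      vertex 0.0 0.0 0.0
      vertex 13.0 0.0 11.0
      vertex 0.0 0.0 11.0
    endloop
  endfacet
  facet normal 0.0000 1.0000 0.0000
    outer loop
      vertex 13.0 19.0 11.0
      vertex 13.0 19.0 0.0
      vertex 0.0 19.0 0.0
    endloop
  endfacet
  facet normal 0.0000 1.0000 0.0000
    outer loop
      vertex 0.0 19.0 11.0
      vertex 13.0 19.0 11.0
      vertex 0.0 19.0 0.0
    endloop
  endfacet
  facet normal -1.0000 0.0000 0.0000
    outer loop
      vertex 0.0 19.0 11.0
      vertex 0.0 19.0 0.0
      vertex 0.0 0.0 0.0
    endloop
  endfacet
  facet normal -1.0000 0.0000 0.0000
    outer loop
      vertex 0.0 0.0 11.0
      vertex 0.0 19.0 11.0
      vertex 0.0 0.0 0.0
    endloop
  endfacet
  facet normal 1.0000 0.0000 0.0000
    outer loop
      vertex 13.0 0.0 0.0
      vertex 13.0 19.0 0.0
      vertex 13.0 19.0 11.0
    endloop
  endfacet
  facet normal 1.0000 0.0000 0.0000
    outer loop
      vertex 13.0 0.0 0.0
      vertex 13.0 19.0 11.0
      vertex 13.0 0.0 11.0
    endloop
  endfacet
endsolid part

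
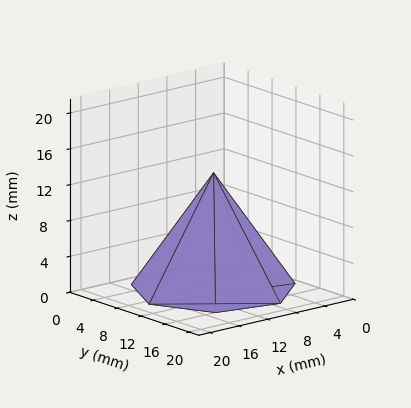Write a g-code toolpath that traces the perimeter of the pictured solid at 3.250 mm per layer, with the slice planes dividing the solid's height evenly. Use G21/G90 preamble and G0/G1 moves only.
Reading the render: the shape is a regular 7-sided pyramid, base circumscribed radius ≈ 9 mm, apex at z ≈ 13 mm (dimensions read to the nearest mm from the axis ticks). For the g-code, the solid's height is divided into equal slices at the stated Δz and each level perimeter traced with G1 moves after a G0 lift.

; perimeter-only toolpath
G21 ; units = mm
G90 ; absolute positioning
G28 ; home
; layer 1
G0 Z3.250
G0 X15.750 Y9.000
G1 X13.208 Y14.277
G1 X7.498 Y15.581
G1 X2.918 Y11.929
G1 X2.918 Y6.071
G1 X7.498 Y2.420
G1 X13.208 Y3.723
G1 X15.750 Y9.000
; layer 2
G0 Z6.500
G0 X13.500 Y9.000
G1 X11.806 Y12.518
G1 X7.998 Y13.387
G1 X4.946 Y10.953
G1 X4.946 Y7.047
G1 X7.998 Y4.613
G1 X11.806 Y5.482
G1 X13.500 Y9.000
; layer 3
G0 Z9.750
G0 X11.250 Y9.000
G1 X10.403 Y10.759
G1 X8.499 Y11.194
G1 X6.973 Y9.976
G1 X6.973 Y8.024
G1 X8.499 Y6.806
G1 X10.403 Y7.241
G1 X11.250 Y9.000
M2 ; end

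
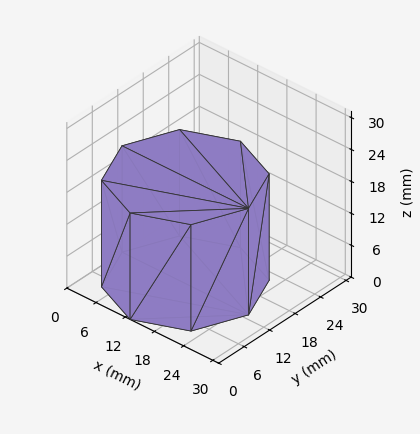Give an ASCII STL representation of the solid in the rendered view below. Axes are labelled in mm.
Reading the render: the shape is a regular 8-sided prism (a cylinder approximated with 8 flat sides), circumscribed radius ≈ 13 mm, height ≈ 20 mm (dimensions read to the nearest mm from the axis ticks). For the STL, each face is triangulated and given an outward normal.

solid part
  facet normal 0.0000 0.0000 -1.0000
    outer loop
      vertex 13.0 26.0 0.0
      vertex 22.2 22.2 0.0
      vertex 26.0 13.0 0.0
    endloop
  endfacet
  facet normal 0.0000 0.0000 -1.0000
    outer loop
      vertex 3.8 22.2 0.0
      vertex 13.0 26.0 0.0
      vertex 26.0 13.0 0.0
    endloop
  endfacet
  facet normal 0.0000 0.0000 -1.0000
    outer loop
      vertex 0.0 13.0 0.0
      vertex 3.8 22.2 0.0
      vertex 26.0 13.0 0.0
    endloop
  endfacet
  facet normal 0.0000 0.0000 -1.0000
    outer loop
      vertex 3.8 3.8 0.0
      vertex 0.0 13.0 0.0
      vertex 26.0 13.0 0.0
    endloop
  endfacet
  facet normal 0.0000 0.0000 -1.0000
    outer loop
      vertex 13.0 0.0 0.0
      vertex 3.8 3.8 0.0
      vertex 26.0 13.0 0.0
    endloop
  endfacet
  facet normal 0.0000 0.0000 -1.0000
    outer loop
      vertex 22.2 3.8 0.0
      vertex 13.0 0.0 0.0
      vertex 26.0 13.0 0.0
    endloop
  endfacet
  facet normal 0.0000 0.0000 1.0000
    outer loop
      vertex 26.0 13.0 20.0
      vertex 22.2 22.2 20.0
      vertex 13.0 26.0 20.0
    endloop
  endfacet
  facet normal 0.0000 0.0000 1.0000
    outer loop
      vertex 26.0 13.0 20.0
      vertex 13.0 26.0 20.0
      vertex 3.8 22.2 20.0
    endloop
  endfacet
  facet normal 0.0000 0.0000 1.0000
    outer loop
      vertex 26.0 13.0 20.0
      vertex 3.8 22.2 20.0
      vertex 0.0 13.0 20.0
    endloop
  endfacet
  facet normal 0.0000 0.0000 1.0000
    outer loop
      vertex 26.0 13.0 20.0
      vertex 0.0 13.0 20.0
      vertex 3.8 3.8 20.0
    endloop
  endfacet
  facet normal 0.0000 0.0000 1.0000
    outer loop
      vertex 26.0 13.0 20.0
      vertex 3.8 3.8 20.0
      vertex 13.0 0.0 20.0
    endloop
  endfacet
  facet normal 0.0000 0.0000 1.0000
    outer loop
      vertex 26.0 13.0 20.0
      vertex 13.0 0.0 20.0
      vertex 22.2 3.8 20.0
    endloop
  endfacet
  facet normal 0.9243 0.3818 0.0000
    outer loop
      vertex 26.0 13.0 0.0
      vertex 22.2 22.2 0.0
      vertex 22.2 22.2 20.0
    endloop
  endfacet
  facet normal 0.9243 0.3818 0.0000
    outer loop
      vertex 26.0 13.0 0.0
      vertex 22.2 22.2 20.0
      vertex 26.0 13.0 20.0
    endloop
  endfacet
  facet normal 0.3818 0.9243 0.0000
    outer loop
      vertex 22.2 22.2 0.0
      vertex 13.0 26.0 0.0
      vertex 13.0 26.0 20.0
    endloop
  endfacet
  facet normal 0.3818 0.9243 0.0000
    outer loop
      vertex 22.2 22.2 0.0
      vertex 13.0 26.0 20.0
      vertex 22.2 22.2 20.0
    endloop
  endfacet
  facet normal -0.3818 0.9243 0.0000
    outer loop
      vertex 13.0 26.0 0.0
      vertex 3.8 22.2 0.0
      vertex 3.8 22.2 20.0
    endloop
  endfacet
  facet normal -0.3818 0.9243 0.0000
    outer loop
      vertex 13.0 26.0 0.0
      vertex 3.8 22.2 20.0
      vertex 13.0 26.0 20.0
    endloop
  endfacet
  facet normal -0.9243 0.3818 0.0000
    outer loop
      vertex 3.8 22.2 0.0
      vertex 0.0 13.0 0.0
      vertex 0.0 13.0 20.0
    endloop
  endfacet
  facet normal -0.9243 0.3818 0.0000
    outer loop
      vertex 3.8 22.2 0.0
      vertex 0.0 13.0 20.0
      vertex 3.8 22.2 20.0
    endloop
  endfacet
  facet normal -0.9243 -0.3818 0.0000
    outer loop
      vertex 0.0 13.0 0.0
      vertex 3.8 3.8 0.0
      vertex 3.8 3.8 20.0
    endloop
  endfacet
  facet normal -0.9243 -0.3818 0.0000
    outer loop
      vertex 0.0 13.0 0.0
      vertex 3.8 3.8 20.0
      vertex 0.0 13.0 20.0
    endloop
  endfacet
  facet normal -0.3818 -0.9243 0.0000
    outer loop
      vertex 3.8 3.8 0.0
      vertex 13.0 0.0 0.0
      vertex 13.0 0.0 20.0
    endloop
  endfacet
  facet normal -0.3818 -0.9243 0.0000
    outer loop
      vertex 3.8 3.8 0.0
      vertex 13.0 0.0 20.0
      vertex 3.8 3.8 20.0
    endloop
  endfacet
  facet normal 0.3818 -0.9243 0.0000
    outer loop
      vertex 13.0 0.0 0.0
      vertex 22.2 3.8 0.0
      vertex 22.2 3.8 20.0
    endloop
  endfacet
  facet normal 0.3818 -0.9243 0.0000
    outer loop
      vertex 13.0 0.0 0.0
      vertex 22.2 3.8 20.0
      vertex 13.0 0.0 20.0
    endloop
  endfacet
  facet normal 0.9243 -0.3818 0.0000
    outer loop
      vertex 22.2 3.8 0.0
      vertex 26.0 13.0 0.0
      vertex 26.0 13.0 20.0
    endloop
  endfacet
  facet normal 0.9243 -0.3818 0.0000
    outer loop
      vertex 22.2 3.8 0.0
      vertex 26.0 13.0 20.0
      vertex 22.2 3.8 20.0
    endloop
  endfacet
endsolid part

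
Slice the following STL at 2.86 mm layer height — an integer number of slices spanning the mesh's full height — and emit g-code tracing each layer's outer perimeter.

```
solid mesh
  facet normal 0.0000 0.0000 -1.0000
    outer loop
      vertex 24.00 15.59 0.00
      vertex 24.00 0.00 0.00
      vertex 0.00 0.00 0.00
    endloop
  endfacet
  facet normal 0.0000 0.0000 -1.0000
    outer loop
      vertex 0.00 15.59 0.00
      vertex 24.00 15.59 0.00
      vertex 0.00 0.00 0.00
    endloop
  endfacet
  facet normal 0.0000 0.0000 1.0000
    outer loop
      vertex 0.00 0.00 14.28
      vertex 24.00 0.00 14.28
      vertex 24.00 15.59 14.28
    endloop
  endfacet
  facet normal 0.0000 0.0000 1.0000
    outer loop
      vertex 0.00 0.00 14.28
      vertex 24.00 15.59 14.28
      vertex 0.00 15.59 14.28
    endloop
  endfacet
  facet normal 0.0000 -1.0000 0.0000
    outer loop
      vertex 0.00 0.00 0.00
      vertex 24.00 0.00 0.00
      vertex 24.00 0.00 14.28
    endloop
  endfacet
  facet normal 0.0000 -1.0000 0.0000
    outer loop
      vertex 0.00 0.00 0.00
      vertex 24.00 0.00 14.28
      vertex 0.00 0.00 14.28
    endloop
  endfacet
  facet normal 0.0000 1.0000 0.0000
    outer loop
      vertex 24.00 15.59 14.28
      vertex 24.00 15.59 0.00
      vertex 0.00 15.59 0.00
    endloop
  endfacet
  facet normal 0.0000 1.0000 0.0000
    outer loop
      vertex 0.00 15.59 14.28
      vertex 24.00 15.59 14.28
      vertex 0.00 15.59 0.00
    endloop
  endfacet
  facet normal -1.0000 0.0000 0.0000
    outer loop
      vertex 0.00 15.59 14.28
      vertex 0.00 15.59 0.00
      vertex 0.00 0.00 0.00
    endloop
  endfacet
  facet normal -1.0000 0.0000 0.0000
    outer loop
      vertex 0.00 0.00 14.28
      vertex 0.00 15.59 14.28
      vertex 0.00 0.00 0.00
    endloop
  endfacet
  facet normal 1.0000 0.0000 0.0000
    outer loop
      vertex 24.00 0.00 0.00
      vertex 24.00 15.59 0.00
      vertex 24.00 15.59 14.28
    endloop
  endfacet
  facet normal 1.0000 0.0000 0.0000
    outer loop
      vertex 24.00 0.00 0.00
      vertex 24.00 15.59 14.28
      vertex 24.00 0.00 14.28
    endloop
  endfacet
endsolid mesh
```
; perimeter-only toolpath
G21 ; units = mm
G90 ; absolute positioning
G28 ; home
; layer 1
G0 Z2.86
G0 X0.00 Y0.00
G1 X24.00 Y0.00
G1 X24.00 Y15.59
G1 X0.00 Y15.59
G1 X0.00 Y0.00
; layer 2
G0 Z5.71
G0 X0.00 Y0.00
G1 X24.00 Y0.00
G1 X24.00 Y15.59
G1 X0.00 Y15.59
G1 X0.00 Y0.00
; layer 3
G0 Z8.57
G0 X0.00 Y0.00
G1 X24.00 Y0.00
G1 X24.00 Y15.59
G1 X0.00 Y15.59
G1 X0.00 Y0.00
; layer 4
G0 Z11.42
G0 X0.00 Y0.00
G1 X24.00 Y0.00
G1 X24.00 Y15.59
G1 X0.00 Y15.59
G1 X0.00 Y0.00
; layer 5
G0 Z14.28
G0 X0.00 Y0.00
G1 X24.00 Y0.00
G1 X24.00 Y15.59
G1 X0.00 Y15.59
G1 X0.00 Y0.00
M2 ; end

The solid is a rectangular box, roughly 24 × 15.6 mm footprint and 14.3 mm tall. Slicing at Δz = 2.86 mm — 5 equal slices spanning the solid's height, so layer i sits at z = i·h/5 — gives 5 non-empty perimeters. Each is a 4-segment closed polygon; G0 lifts to the layer z and rapids to the start vertex, then G1 traces the edges.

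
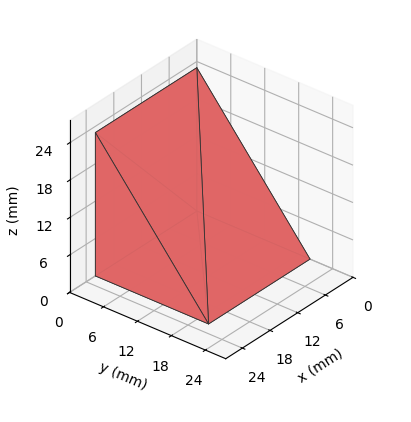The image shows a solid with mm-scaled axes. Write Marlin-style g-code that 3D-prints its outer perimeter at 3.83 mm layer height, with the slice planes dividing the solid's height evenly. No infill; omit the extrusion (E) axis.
Reading the render: the shape is a wedge (ramp): 22 × 20 mm base, rising to 23 mm along the y=0 edge and sloping linearly to z=0 at y=20 (dimensions read to the nearest mm from the axis ticks). For the g-code, the solid's height is divided into equal slices at the stated Δz and each level perimeter traced with G1 moves after a G0 lift.

; perimeter-only toolpath
G21 ; units = mm
G90 ; absolute positioning
G28 ; home
; layer 1
G0 Z3.83
G0 X0.00 Y0.00
G1 X22.00 Y0.00
G1 X22.00 Y16.67
G1 X0.00 Y16.67
G1 X0.00 Y0.00
; layer 2
G0 Z7.67
G0 X0.00 Y0.00
G1 X22.00 Y0.00
G1 X22.00 Y13.33
G1 X0.00 Y13.33
G1 X0.00 Y0.00
; layer 3
G0 Z11.50
G0 X0.00 Y0.00
G1 X22.00 Y0.00
G1 X22.00 Y10.00
G1 X0.00 Y10.00
G1 X0.00 Y0.00
; layer 4
G0 Z15.33
G0 X0.00 Y0.00
G1 X22.00 Y0.00
G1 X22.00 Y6.67
G1 X0.00 Y6.67
G1 X0.00 Y0.00
; layer 5
G0 Z19.17
G0 X0.00 Y0.00
G1 X22.00 Y0.00
G1 X22.00 Y3.33
G1 X0.00 Y3.33
G1 X0.00 Y0.00
M2 ; end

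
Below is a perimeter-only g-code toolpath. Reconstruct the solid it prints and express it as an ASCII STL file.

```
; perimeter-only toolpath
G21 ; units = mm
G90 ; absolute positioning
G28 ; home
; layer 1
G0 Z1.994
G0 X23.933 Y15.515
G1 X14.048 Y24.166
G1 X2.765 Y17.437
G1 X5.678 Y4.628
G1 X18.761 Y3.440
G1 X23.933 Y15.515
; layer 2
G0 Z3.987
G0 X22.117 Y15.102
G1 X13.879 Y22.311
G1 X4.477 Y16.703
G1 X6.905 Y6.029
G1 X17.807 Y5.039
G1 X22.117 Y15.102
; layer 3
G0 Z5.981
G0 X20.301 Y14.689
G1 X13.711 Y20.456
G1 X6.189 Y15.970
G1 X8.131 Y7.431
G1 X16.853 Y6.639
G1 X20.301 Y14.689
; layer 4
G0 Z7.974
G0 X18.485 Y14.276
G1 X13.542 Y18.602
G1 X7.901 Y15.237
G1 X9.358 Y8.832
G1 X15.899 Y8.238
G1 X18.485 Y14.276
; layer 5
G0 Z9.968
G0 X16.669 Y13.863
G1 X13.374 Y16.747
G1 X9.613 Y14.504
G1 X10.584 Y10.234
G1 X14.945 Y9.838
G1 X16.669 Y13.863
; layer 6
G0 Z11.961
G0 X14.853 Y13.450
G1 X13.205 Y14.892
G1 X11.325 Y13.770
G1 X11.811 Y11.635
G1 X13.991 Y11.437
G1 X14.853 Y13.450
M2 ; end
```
solid part
  facet normal 0.0000 0.0000 -1.0000
    outer loop
      vertex 1.053 18.170 0.000
      vertex 14.216 26.021 0.000
      vertex 25.749 15.928 0.000
    endloop
  endfacet
  facet normal 0.0000 0.0000 -1.0000
    outer loop
      vertex 4.452 3.226 0.000
      vertex 1.053 18.170 0.000
      vertex 25.749 15.928 0.000
    endloop
  endfacet
  facet normal 0.0000 0.0000 -1.0000
    outer loop
      vertex 19.715 1.840 0.000
      vertex 4.452 3.226 0.000
      vertex 25.749 15.928 0.000
    endloop
  endfacet
  facet normal 0.5254 0.6003 0.6030
    outer loop
      vertex 25.749 15.928 0.000
      vertex 14.216 26.021 0.000
      vertex 13.037 13.037 13.955
    endloop
  endfacet
  facet normal -0.4087 0.6852 0.6030
    outer loop
      vertex 14.216 26.021 0.000
      vertex 1.053 18.170 0.000
      vertex 13.037 13.037 13.955
    endloop
  endfacet
  facet normal -0.7779 -0.1769 0.6030
    outer loop
      vertex 1.053 18.170 0.000
      vertex 4.452 3.226 0.000
      vertex 13.037 13.037 13.955
    endloop
  endfacet
  facet normal -0.0721 -0.7945 0.6030
    outer loop
      vertex 4.452 3.226 0.000
      vertex 19.715 1.840 0.000
      vertex 13.037 13.037 13.955
    endloop
  endfacet
  facet normal 0.7333 -0.3141 0.6030
    outer loop
      vertex 19.715 1.840 0.000
      vertex 25.749 15.928 0.000
      vertex 13.037 13.037 13.955
    endloop
  endfacet
endsolid part

The G0 Z moves step by Δz≈1.994 mm. The G1 loops shrink linearly with z, so the solid tapers from its base footprint up to z≈14. Closing with a flat bottom cap and the tapered top and triangulating gives 8 facets — a regular 5-sided pyramid, base circumscribed radius ≈ 13 mm, apex at z ≈ 14 mm.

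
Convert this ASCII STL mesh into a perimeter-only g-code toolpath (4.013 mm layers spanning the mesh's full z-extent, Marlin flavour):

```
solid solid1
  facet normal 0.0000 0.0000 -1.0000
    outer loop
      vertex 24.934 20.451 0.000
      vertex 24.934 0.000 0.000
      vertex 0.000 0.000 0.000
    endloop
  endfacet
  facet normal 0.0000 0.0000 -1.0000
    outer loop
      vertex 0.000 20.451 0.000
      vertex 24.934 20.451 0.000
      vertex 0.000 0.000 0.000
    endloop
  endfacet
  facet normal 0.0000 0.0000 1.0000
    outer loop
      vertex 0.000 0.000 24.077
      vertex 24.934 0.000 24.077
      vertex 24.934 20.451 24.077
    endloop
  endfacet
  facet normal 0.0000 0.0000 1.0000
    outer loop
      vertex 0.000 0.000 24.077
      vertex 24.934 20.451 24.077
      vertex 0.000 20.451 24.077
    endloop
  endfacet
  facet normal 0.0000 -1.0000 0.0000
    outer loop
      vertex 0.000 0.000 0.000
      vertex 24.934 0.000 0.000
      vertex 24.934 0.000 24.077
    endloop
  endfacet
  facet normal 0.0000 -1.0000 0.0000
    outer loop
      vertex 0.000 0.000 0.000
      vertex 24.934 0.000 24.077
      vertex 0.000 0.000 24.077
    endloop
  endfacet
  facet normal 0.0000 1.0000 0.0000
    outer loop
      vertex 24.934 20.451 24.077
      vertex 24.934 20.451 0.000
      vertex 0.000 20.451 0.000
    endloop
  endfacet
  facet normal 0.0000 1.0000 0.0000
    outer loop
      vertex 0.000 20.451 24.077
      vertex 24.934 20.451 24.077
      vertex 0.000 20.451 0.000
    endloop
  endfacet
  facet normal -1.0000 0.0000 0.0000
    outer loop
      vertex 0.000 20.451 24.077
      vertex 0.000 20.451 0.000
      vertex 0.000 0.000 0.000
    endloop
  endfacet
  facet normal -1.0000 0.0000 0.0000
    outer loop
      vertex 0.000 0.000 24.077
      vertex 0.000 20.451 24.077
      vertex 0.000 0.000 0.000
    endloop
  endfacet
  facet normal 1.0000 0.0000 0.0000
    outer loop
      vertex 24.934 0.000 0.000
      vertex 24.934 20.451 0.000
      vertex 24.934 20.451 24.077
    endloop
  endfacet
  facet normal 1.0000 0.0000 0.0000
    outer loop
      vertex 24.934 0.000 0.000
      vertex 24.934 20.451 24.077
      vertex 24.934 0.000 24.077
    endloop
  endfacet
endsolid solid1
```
; perimeter-only toolpath
G21 ; units = mm
G90 ; absolute positioning
G28 ; home
; layer 1
G0 Z4.013
G0 X0.000 Y0.000
G1 X24.934 Y0.000
G1 X24.934 Y20.451
G1 X0.000 Y20.451
G1 X0.000 Y0.000
; layer 2
G0 Z8.026
G0 X0.000 Y0.000
G1 X24.934 Y0.000
G1 X24.934 Y20.451
G1 X0.000 Y20.451
G1 X0.000 Y0.000
; layer 3
G0 Z12.039
G0 X0.000 Y0.000
G1 X24.934 Y0.000
G1 X24.934 Y20.451
G1 X0.000 Y20.451
G1 X0.000 Y0.000
; layer 4
G0 Z16.051
G0 X0.000 Y0.000
G1 X24.934 Y0.000
G1 X24.934 Y20.451
G1 X0.000 Y20.451
G1 X0.000 Y0.000
; layer 5
G0 Z20.064
G0 X0.000 Y0.000
G1 X24.934 Y0.000
G1 X24.934 Y20.451
G1 X0.000 Y20.451
G1 X0.000 Y0.000
; layer 6
G0 Z24.077
G0 X0.000 Y0.000
G1 X24.934 Y0.000
G1 X24.934 Y20.451
G1 X0.000 Y20.451
G1 X0.000 Y0.000
M2 ; end

The solid is a rectangular box, roughly 24.9 × 20.5 mm footprint and 24.1 mm tall. Slicing at Δz = 4.013 mm — 6 equal slices spanning the solid's height, so layer i sits at z = i·h/6 — gives 6 non-empty perimeters. Each is a 4-segment closed polygon; G0 lifts to the layer z and rapids to the start vertex, then G1 traces the edges.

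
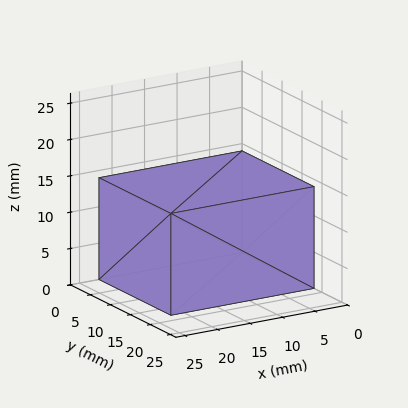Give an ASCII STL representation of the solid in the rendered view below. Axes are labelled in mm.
Reading the render: the shape is a rectangular box, roughly 22 × 18 mm footprint and 14 mm tall (dimensions read to the nearest mm from the axis ticks). For the STL, each face is triangulated and given an outward normal.

solid part
  facet normal 0.0000 0.0000 -1.0000
    outer loop
      vertex 22.00 18.00 0.00
      vertex 22.00 0.00 0.00
      vertex 0.00 0.00 0.00
    endloop
  endfacet
  facet normal 0.0000 0.0000 -1.0000
    outer loop
      vertex 0.00 18.00 0.00
      vertex 22.00 18.00 0.00
      vertex 0.00 0.00 0.00
    endloop
  endfacet
  facet normal 0.0000 0.0000 1.0000
    outer loop
      vertex 0.00 0.00 14.00
      vertex 22.00 0.00 14.00
      vertex 22.00 18.00 14.00
    endloop
  endfacet
  facet normal 0.0000 0.0000 1.0000
    outer loop
      vertex 0.00 0.00 14.00
      vertex 22.00 18.00 14.00
      vertex 0.00 18.00 14.00
    endloop
  endfacet
  facet normal 0.0000 -1.0000 0.0000
    outer loop
      vertex 0.00 0.00 0.00
      vertex 22.00 0.00 0.00
      vertex 22.00 0.00 14.00
    endloop
  endfacet
  facet normal 0.0000 -1.0000 0.0000
    outer loop
      vertex 0.00 0.00 0.00
      vertex 22.00 0.00 14.00
      vertex 0.00 0.00 14.00
    endloop
  endfacet
  facet normal 0.0000 1.0000 0.0000
    outer loop
      vertex 22.00 18.00 14.00
      vertex 22.00 18.00 0.00
      vertex 0.00 18.00 0.00
    endloop
  endfacet
  facet normal 0.0000 1.0000 0.0000
    outer loop
      vertex 0.00 18.00 14.00
      vertex 22.00 18.00 14.00
      vertex 0.00 18.00 0.00
    endloop
  endfacet
  facet normal -1.0000 0.0000 0.0000
    outer loop
      vertex 0.00 18.00 14.00
      vertex 0.00 18.00 0.00
      vertex 0.00 0.00 0.00
    endloop
  endfacet
  facet normal -1.0000 0.0000 0.0000
    outer loop
      vertex 0.00 0.00 14.00
      vertex 0.00 18.00 14.00
      vertex 0.00 0.00 0.00
    endloop
  endfacet
  facet normal 1.0000 0.0000 0.0000
    outer loop
      vertex 22.00 0.00 0.00
      vertex 22.00 18.00 0.00
      vertex 22.00 18.00 14.00
    endloop
  endfacet
  facet normal 1.0000 0.0000 0.0000
    outer loop
      vertex 22.00 0.00 0.00
      vertex 22.00 18.00 14.00
      vertex 22.00 0.00 14.00
    endloop
  endfacet
endsolid part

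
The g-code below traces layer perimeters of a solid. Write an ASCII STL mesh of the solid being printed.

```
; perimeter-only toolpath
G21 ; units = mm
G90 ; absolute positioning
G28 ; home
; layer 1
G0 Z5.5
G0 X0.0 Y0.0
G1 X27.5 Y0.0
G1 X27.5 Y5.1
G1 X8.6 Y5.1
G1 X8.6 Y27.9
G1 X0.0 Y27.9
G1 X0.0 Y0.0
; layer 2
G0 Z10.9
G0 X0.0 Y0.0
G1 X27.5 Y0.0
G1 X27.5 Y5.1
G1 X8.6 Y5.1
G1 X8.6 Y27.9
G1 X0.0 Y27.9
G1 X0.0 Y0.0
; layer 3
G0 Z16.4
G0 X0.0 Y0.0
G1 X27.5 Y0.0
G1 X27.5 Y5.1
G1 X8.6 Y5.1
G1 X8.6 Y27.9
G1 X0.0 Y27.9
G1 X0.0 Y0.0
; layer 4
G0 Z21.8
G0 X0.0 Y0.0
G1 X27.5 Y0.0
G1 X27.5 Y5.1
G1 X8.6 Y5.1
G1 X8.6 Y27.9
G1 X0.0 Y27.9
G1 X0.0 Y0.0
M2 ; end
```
solid part
  facet normal 0.0000 0.0000 -1.0000
    outer loop
      vertex 27.5 5.1 0.0
      vertex 27.5 0.0 0.0
      vertex 0.0 0.0 0.0
    endloop
  endfacet
  facet normal 0.0000 0.0000 -1.0000
    outer loop
      vertex 8.6 5.1 0.0
      vertex 27.5 5.1 0.0
      vertex 0.0 0.0 0.0
    endloop
  endfacet
  facet normal 0.0000 0.0000 -1.0000
    outer loop
      vertex 8.6 27.9 0.0
      vertex 8.6 5.1 0.0
      vertex 0.0 0.0 0.0
    endloop
  endfacet
  facet normal 0.0000 0.0000 -1.0000
    outer loop
      vertex 0.0 27.9 0.0
      vertex 8.6 27.9 0.0
      vertex 0.0 0.0 0.0
    endloop
  endfacet
  facet normal 0.0000 0.0000 1.0000
    outer loop
      vertex 0.0 0.0 21.8
      vertex 27.5 0.0 21.8
      vertex 27.5 5.1 21.8
    endloop
  endfacet
  facet normal 0.0000 0.0000 1.0000
    outer loop
      vertex 0.0 0.0 21.8
      vertex 27.5 5.1 21.8
      vertex 8.6 5.1 21.8
    endloop
  endfacet
  facet normal 0.0000 0.0000 1.0000
    outer loop
      vertex 0.0 0.0 21.8
      vertex 8.6 5.1 21.8
      vertex 8.6 27.9 21.8
    endloop
  endfacet
  facet normal 0.0000 0.0000 1.0000
    outer loop
      vertex 0.0 0.0 21.8
      vertex 8.6 27.9 21.8
      vertex 0.0 27.9 21.8
    endloop
  endfacet
  facet normal 0.0000 -1.0000 0.0000
    outer loop
      vertex 0.0 0.0 0.0
      vertex 27.5 0.0 0.0
      vertex 27.5 0.0 21.8
    endloop
  endfacet
  facet normal 0.0000 -1.0000 0.0000
    outer loop
      vertex 0.0 0.0 0.0
      vertex 27.5 0.0 21.8
      vertex 0.0 0.0 21.8
    endloop
  endfacet
  facet normal 1.0000 0.0000 0.0000
    outer loop
      vertex 27.5 0.0 0.0
      vertex 27.5 5.1 0.0
      vertex 27.5 5.1 21.8
    endloop
  endfacet
  facet normal 1.0000 0.0000 0.0000
    outer loop
      vertex 27.5 0.0 0.0
      vertex 27.5 5.1 21.8
      vertex 27.5 0.0 21.8
    endloop
  endfacet
  facet normal 0.0000 1.0000 0.0000
    outer loop
      vertex 27.5 5.1 0.0
      vertex 8.6 5.1 0.0
      vertex 8.6 5.1 21.8
    endloop
  endfacet
  facet normal 0.0000 1.0000 0.0000
    outer loop
      vertex 27.5 5.1 0.0
      vertex 8.6 5.1 21.8
      vertex 27.5 5.1 21.8
    endloop
  endfacet
  facet normal 1.0000 0.0000 0.0000
    outer loop
      vertex 8.6 5.1 0.0
      vertex 8.6 27.9 0.0
      vertex 8.6 27.9 21.8
    endloop
  endfacet
  facet normal 1.0000 0.0000 0.0000
    outer loop
      vertex 8.6 5.1 0.0
      vertex 8.6 27.9 21.8
      vertex 8.6 5.1 21.8
    endloop
  endfacet
  facet normal 0.0000 1.0000 0.0000
    outer loop
      vertex 8.6 27.9 0.0
      vertex 0.0 27.9 0.0
      vertex 0.0 27.9 21.8
    endloop
  endfacet
  facet normal 0.0000 1.0000 0.0000
    outer loop
      vertex 8.6 27.9 0.0
      vertex 0.0 27.9 21.8
      vertex 8.6 27.9 21.8
    endloop
  endfacet
  facet normal -1.0000 0.0000 0.0000
    outer loop
      vertex 0.0 27.9 0.0
      vertex 0.0 0.0 0.0
      vertex 0.0 0.0 21.8
    endloop
  endfacet
  facet normal -1.0000 0.0000 0.0000
    outer loop
      vertex 0.0 27.9 0.0
      vertex 0.0 0.0 21.8
      vertex 0.0 27.9 21.8
    endloop
  endfacet
endsolid part

The G0 Z moves step by Δz≈5.5 mm. Every layer's G1 loop is the same polygon, so the solid is a straight extrusion of it from z=0 to z≈21.8. Closing with flat bottom and top caps and triangulating gives 20 facets — an L-shaped prism: outer 27.5 × 27.9 mm, arm thicknesses ≈ 5.1 mm (horizontal) and 8.6 mm (vertical), extruded 21.8 mm in z.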